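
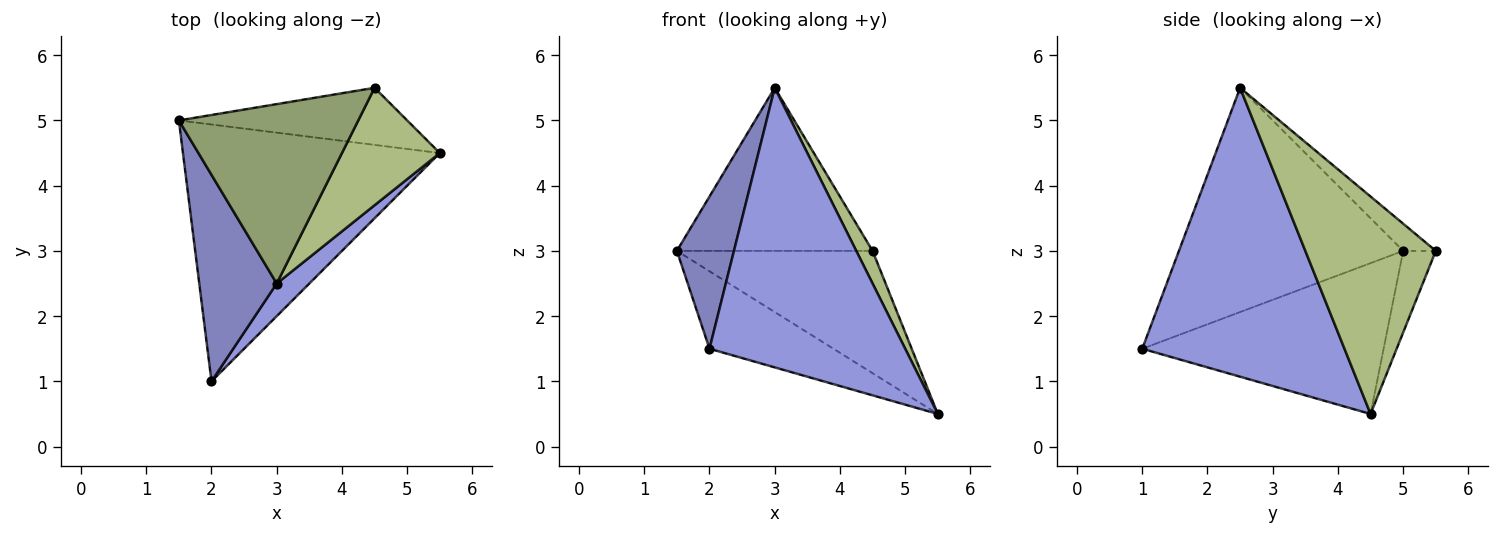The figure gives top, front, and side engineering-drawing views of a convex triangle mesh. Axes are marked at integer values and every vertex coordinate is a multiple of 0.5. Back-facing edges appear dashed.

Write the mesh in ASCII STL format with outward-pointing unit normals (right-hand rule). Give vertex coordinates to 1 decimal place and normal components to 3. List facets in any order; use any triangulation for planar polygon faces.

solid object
 facet normal -0.490 0.252 -0.835
  outer loop
   vertex 2.0 1.0 1.5
   vertex 1.5 5.0 3.0
   vertex 5.5 4.5 0.5
  endloop
 endfacet
 facet normal -0.919 -0.234 0.317
  outer loop
   vertex 3.0 2.5 5.5
   vertex 1.5 5.0 3.0
   vertex 2.0 1.0 1.5
  endloop
 endfacet
 facet normal 0.716 -0.693 0.081
  outer loop
   vertex 3.0 2.5 5.5
   vertex 2.0 1.0 1.5
   vertex 5.5 4.5 0.5
  endloop
 endfacet
 facet normal -0.149 0.896 -0.418
  outer loop
   vertex 4.5 5.5 3.0
   vertex 5.5 4.5 0.5
   vertex 1.5 5.0 3.0
  endloop
 endfacet
 facet normal -0.111 0.668 0.735
  outer loop
   vertex 4.5 5.5 3.0
   vertex 1.5 5.0 3.0
   vertex 3.0 2.5 5.5
  endloop
 endfacet
 facet normal 0.906 -0.113 0.408
  outer loop
   vertex 4.5 5.5 3.0
   vertex 3.0 2.5 5.5
   vertex 5.5 4.5 0.5
  endloop
 endfacet
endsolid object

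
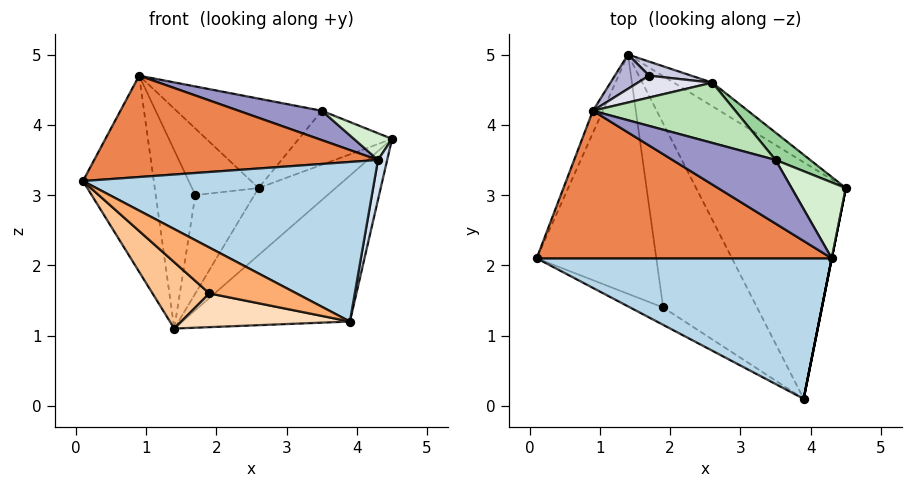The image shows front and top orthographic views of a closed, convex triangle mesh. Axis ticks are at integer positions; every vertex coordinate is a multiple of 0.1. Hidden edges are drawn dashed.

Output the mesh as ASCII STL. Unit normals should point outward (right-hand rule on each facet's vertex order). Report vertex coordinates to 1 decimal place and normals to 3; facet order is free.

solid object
 facet normal 0.728 0.360 -0.583
  outer loop
   vertex 1.4 5.0 1.1
   vertex 4.5 3.1 3.8
   vertex 3.9 0.1 1.2
  endloop
 endfacet
 facet normal -0.923 0.382 -0.043
  outer loop
   vertex 0.9 4.2 4.7
   vertex 1.4 5.0 1.1
   vertex 0.1 2.1 3.2
  endloop
 endfacet
 facet normal -0.047 -0.750 0.660
  outer loop
   vertex 4.3 2.1 3.5
   vertex 0.1 2.1 3.2
   vertex 3.9 0.1 1.2
  endloop
 endfacet
 facet normal 0.981 -0.196 0.000
  outer loop
   vertex 4.3 2.1 3.5
   vertex 3.9 0.1 1.2
   vertex 4.5 3.1 3.8
  endloop
 endfacet
 facet normal -0.059 -0.565 0.823
  outer loop
   vertex 4.3 2.1 3.5
   vertex 0.9 4.2 4.7
   vertex 0.1 2.1 3.2
  endloop
 endfacet
 facet normal -0.562 -0.774 -0.293
  outer loop
   vertex 1.9 1.4 1.6
   vertex 3.9 0.1 1.2
   vertex 0.1 2.1 3.2
  endloop
 endfacet
 facet normal -0.693 -0.193 -0.695
  outer loop
   vertex 1.9 1.4 1.6
   vertex 0.1 2.1 3.2
   vertex 1.4 5.0 1.1
  endloop
 endfacet
 facet normal -0.299 -0.172 -0.938
  outer loop
   vertex 1.9 1.4 1.6
   vertex 1.4 5.0 1.1
   vertex 3.9 0.1 1.2
  endloop
 endfacet
 facet normal 0.655 0.713 -0.250
  outer loop
   vertex 2.6 4.6 3.1
   vertex 4.5 3.1 3.8
   vertex 1.4 5.0 1.1
  endloop
 endfacet
 facet normal 0.474 0.786 0.398
  outer loop
   vertex 3.5 3.5 4.2
   vertex 4.5 3.1 3.8
   vertex 2.6 4.6 3.1
  endloop
 endfacet
 facet normal 0.314 0.787 0.530
  outer loop
   vertex 3.5 3.5 4.2
   vertex 2.6 4.6 3.1
   vertex 0.9 4.2 4.7
  endloop
 endfacet
 facet normal 0.238 -0.322 0.916
  outer loop
   vertex 3.5 3.5 4.2
   vertex 4.3 2.1 3.5
   vertex 4.5 3.1 3.8
  endloop
 endfacet
 facet normal 0.062 -0.418 0.906
  outer loop
   vertex 3.5 3.5 4.2
   vertex 0.9 4.2 4.7
   vertex 4.3 2.1 3.5
  endloop
 endfacet
 facet normal -0.208 0.961 0.185
  outer loop
   vertex 1.7 4.7 3.0
   vertex 1.4 5.0 1.1
   vertex 0.9 4.2 4.7
  endloop
 endfacet
 facet normal 0.094 0.986 0.141
  outer loop
   vertex 1.7 4.7 3.0
   vertex 2.6 4.6 3.1
   vertex 1.4 5.0 1.1
  endloop
 endfacet
 facet normal 0.071 0.947 0.312
  outer loop
   vertex 1.7 4.7 3.0
   vertex 0.9 4.2 4.7
   vertex 2.6 4.6 3.1
  endloop
 endfacet
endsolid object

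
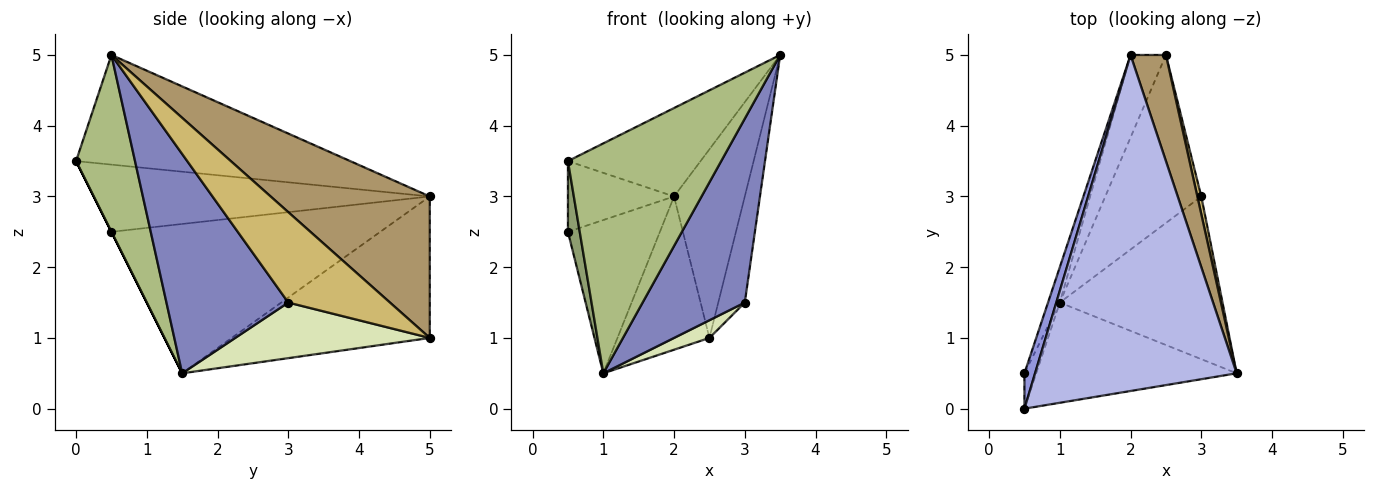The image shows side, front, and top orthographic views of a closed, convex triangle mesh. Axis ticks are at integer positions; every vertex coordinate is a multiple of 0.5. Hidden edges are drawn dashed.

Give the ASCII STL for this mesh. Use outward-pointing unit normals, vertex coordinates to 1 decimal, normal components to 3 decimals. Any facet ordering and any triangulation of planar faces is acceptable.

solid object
 facet normal -0.944 0.323 -0.074
  outer loop
   vertex 1.0 1.5 0.5
   vertex 0.5 0.5 2.5
   vertex 2.0 5.0 3.0
  endloop
 endfacet
 facet normal 0.666 -0.559 -0.494
  outer loop
   vertex 3.0 3.0 1.5
   vertex 3.5 0.5 5.0
   vertex 1.0 1.5 0.5
  endloop
 endfacet
 facet normal -0.943 0.298 0.149
  outer loop
   vertex 0.5 0.0 3.5
   vertex 2.0 5.0 3.0
   vertex 0.5 0.5 2.5
  endloop
 endfacet
 facet normal -0.465 0.225 0.856
  outer loop
   vertex 0.5 0.0 3.5
   vertex 3.5 0.5 5.0
   vertex 2.0 5.0 3.0
  endloop
 endfacet
 facet normal 0.000 -0.894 -0.447
  outer loop
   vertex 0.5 0.0 3.5
   vertex 0.5 0.5 2.5
   vertex 1.0 1.5 0.5
  endloop
 endfacet
 facet normal 0.333 -0.865 -0.377
  outer loop
   vertex 0.5 0.0 3.5
   vertex 1.0 1.5 0.5
   vertex 3.5 0.5 5.0
  endloop
 endfacet
 facet normal -0.885 0.411 -0.221
  outer loop
   vertex 2.5 5.0 1.0
   vertex 1.0 1.5 0.5
   vertex 2.0 5.0 3.0
  endloop
 endfacet
 facet normal 0.499 -0.091 -0.862
  outer loop
   vertex 2.5 5.0 1.0
   vertex 3.0 3.0 1.5
   vertex 1.0 1.5 0.5
  endloop
 endfacet
 facet normal 0.891 0.396 0.223
  outer loop
   vertex 2.5 5.0 1.0
   vertex 2.0 5.0 3.0
   vertex 3.5 0.5 5.0
  endloop
 endfacet
 facet normal 0.967 0.252 0.042
  outer loop
   vertex 2.5 5.0 1.0
   vertex 3.5 0.5 5.0
   vertex 3.0 3.0 1.5
  endloop
 endfacet
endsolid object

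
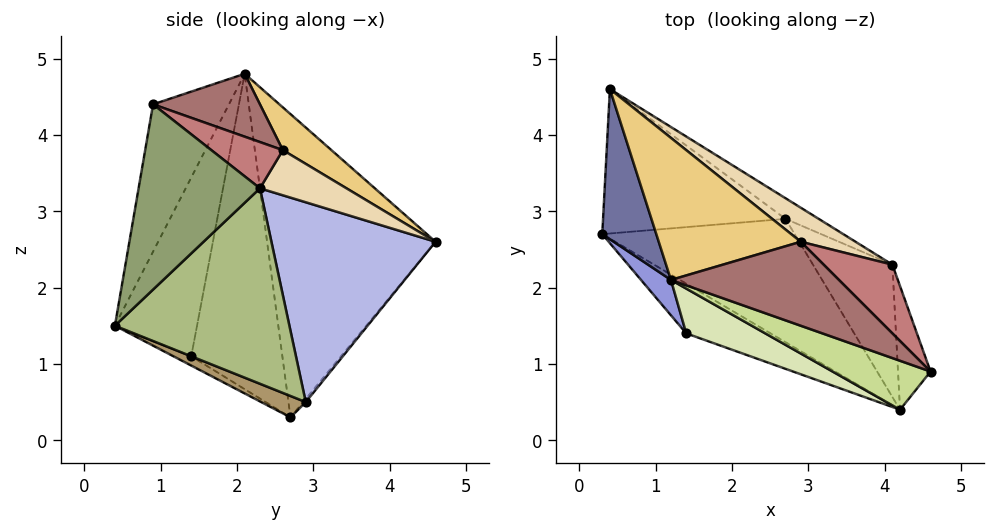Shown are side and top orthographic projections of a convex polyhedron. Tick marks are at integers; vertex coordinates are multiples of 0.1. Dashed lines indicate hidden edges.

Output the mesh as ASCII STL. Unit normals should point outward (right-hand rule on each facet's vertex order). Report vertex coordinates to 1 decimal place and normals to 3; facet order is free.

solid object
 facet normal -0.972 -0.159 0.173
  outer loop
   vertex 1.2 2.1 4.8
   vertex 0.4 4.6 2.6
   vertex 0.3 2.7 0.3
  endloop
 endfacet
 facet normal -0.011 0.771 -0.637
  outer loop
   vertex 2.7 2.9 0.5
   vertex 0.3 2.7 0.3
   vertex 0.4 4.6 2.6
  endloop
 endfacet
 facet normal -0.783 -0.617 0.074
  outer loop
   vertex 1.4 1.4 1.1
   vertex 1.2 2.1 4.8
   vertex 0.3 2.7 0.3
  endloop
 endfacet
 facet normal 0.538 0.838 -0.089
  outer loop
   vertex 4.1 2.3 3.3
   vertex 2.7 2.9 0.5
   vertex 0.4 4.6 2.6
  endloop
 endfacet
 facet normal 0.963 0.211 -0.169
  outer loop
   vertex 4.2 0.4 1.5
   vertex 4.1 2.3 3.3
   vertex 4.6 0.9 4.4
  endloop
 endfacet
 facet normal 0.859 0.376 -0.349
  outer loop
   vertex 4.2 0.4 1.5
   vertex 2.7 2.9 0.5
   vertex 4.1 2.3 3.3
  endloop
 endfacet
 facet normal -0.305 -0.931 0.202
  outer loop
   vertex 4.2 0.4 1.5
   vertex 4.6 0.9 4.4
   vertex 1.2 2.1 4.8
  endloop
 endfacet
 facet normal -0.352 -0.923 0.156
  outer loop
   vertex 4.2 0.4 1.5
   vertex 1.2 2.1 4.8
   vertex 1.4 1.4 1.1
  endloop
 endfacet
 facet normal 0.105 -0.314 -0.943
  outer loop
   vertex 4.2 0.4 1.5
   vertex 0.3 2.7 0.3
   vertex 2.7 2.9 0.5
  endloop
 endfacet
 facet normal -0.090 -0.576 -0.813
  outer loop
   vertex 4.2 0.4 1.5
   vertex 1.4 1.4 1.1
   vertex 0.3 2.7 0.3
  endloop
 endfacet
 facet normal 0.211 0.683 0.699
  outer loop
   vertex 2.9 2.6 3.8
   vertex 0.4 4.6 2.6
   vertex 1.2 2.1 4.8
  endloop
 endfacet
 facet normal 0.396 0.783 0.480
  outer loop
   vertex 2.9 2.6 3.8
   vertex 4.1 2.3 3.3
   vertex 0.4 4.6 2.6
  endloop
 endfacet
 facet normal 0.290 0.563 0.774
  outer loop
   vertex 2.9 2.6 3.8
   vertex 1.2 2.1 4.8
   vertex 4.6 0.9 4.4
  endloop
 endfacet
 facet normal 0.425 0.648 0.632
  outer loop
   vertex 2.9 2.6 3.8
   vertex 4.6 0.9 4.4
   vertex 4.1 2.3 3.3
  endloop
 endfacet
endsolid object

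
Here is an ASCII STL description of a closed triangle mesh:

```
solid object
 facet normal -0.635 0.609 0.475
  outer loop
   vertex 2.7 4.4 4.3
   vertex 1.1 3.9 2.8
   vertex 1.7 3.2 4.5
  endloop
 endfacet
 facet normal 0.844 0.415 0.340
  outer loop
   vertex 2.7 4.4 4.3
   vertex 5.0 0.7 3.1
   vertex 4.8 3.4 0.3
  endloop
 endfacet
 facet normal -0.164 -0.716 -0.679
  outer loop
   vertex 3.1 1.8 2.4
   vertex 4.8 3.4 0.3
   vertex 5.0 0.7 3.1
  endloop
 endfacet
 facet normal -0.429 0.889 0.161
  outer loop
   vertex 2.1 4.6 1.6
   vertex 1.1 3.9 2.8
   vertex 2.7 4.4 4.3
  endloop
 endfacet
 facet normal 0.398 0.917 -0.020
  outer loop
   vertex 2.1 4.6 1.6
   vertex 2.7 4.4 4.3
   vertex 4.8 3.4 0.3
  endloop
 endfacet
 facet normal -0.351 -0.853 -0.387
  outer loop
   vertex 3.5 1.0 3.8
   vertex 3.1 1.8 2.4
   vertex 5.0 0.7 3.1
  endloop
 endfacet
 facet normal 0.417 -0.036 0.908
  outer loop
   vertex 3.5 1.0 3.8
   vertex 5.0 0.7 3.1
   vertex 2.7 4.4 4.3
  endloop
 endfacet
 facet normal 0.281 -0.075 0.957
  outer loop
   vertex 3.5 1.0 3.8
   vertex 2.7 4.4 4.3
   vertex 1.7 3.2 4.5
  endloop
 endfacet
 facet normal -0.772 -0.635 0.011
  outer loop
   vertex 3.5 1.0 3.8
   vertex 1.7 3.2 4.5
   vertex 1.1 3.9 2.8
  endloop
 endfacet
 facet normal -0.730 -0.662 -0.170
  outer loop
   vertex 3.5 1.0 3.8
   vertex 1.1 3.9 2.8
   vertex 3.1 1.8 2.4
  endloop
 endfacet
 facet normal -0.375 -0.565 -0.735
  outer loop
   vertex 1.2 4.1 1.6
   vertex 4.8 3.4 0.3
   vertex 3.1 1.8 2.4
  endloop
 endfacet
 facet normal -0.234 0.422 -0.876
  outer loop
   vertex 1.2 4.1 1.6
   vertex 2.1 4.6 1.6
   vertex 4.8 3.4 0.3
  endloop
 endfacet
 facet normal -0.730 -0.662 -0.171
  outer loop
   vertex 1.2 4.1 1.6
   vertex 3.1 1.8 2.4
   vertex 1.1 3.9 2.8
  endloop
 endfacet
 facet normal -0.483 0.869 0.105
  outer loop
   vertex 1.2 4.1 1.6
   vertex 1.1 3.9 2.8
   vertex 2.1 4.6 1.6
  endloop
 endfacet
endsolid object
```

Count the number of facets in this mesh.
14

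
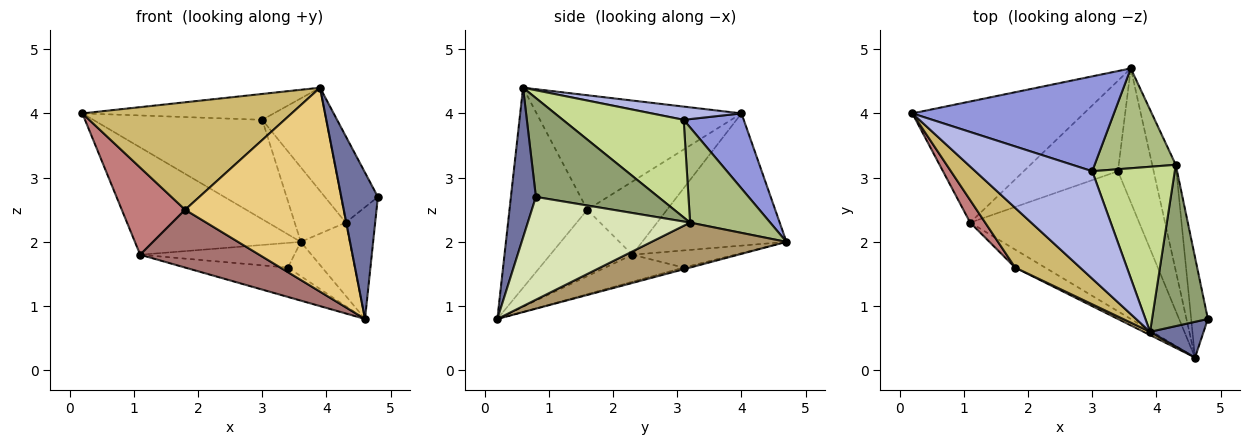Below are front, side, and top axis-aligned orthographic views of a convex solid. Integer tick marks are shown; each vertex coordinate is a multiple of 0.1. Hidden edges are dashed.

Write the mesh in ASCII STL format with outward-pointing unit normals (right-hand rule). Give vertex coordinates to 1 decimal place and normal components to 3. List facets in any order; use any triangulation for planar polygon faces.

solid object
 facet normal 0.553 -0.810 0.197
  outer loop
   vertex 3.9 0.6 4.4
   vertex 4.6 0.2 0.8
   vertex 4.8 0.8 2.7
  endloop
 endfacet
 facet normal -0.046 0.248 -0.968
  outer loop
   vertex 3.4 3.1 1.6
   vertex 3.6 4.7 2.0
   vertex 4.6 0.2 0.8
  endloop
 endfacet
 facet normal 0.249 0.701 0.669
  outer loop
   vertex 3.0 3.1 3.9
   vertex 3.6 4.7 2.0
   vertex 0.2 4.0 4.0
  endloop
 endfacet
 facet normal 0.109 0.233 0.966
  outer loop
   vertex 3.0 3.1 3.9
   vertex 0.2 4.0 4.0
   vertex 3.9 0.6 4.4
  endloop
 endfacet
 facet normal 0.842 0.255 0.476
  outer loop
   vertex 4.3 3.2 2.3
   vertex 3.9 0.6 4.4
   vertex 4.8 0.8 2.7
  endloop
 endfacet
 facet normal 0.685 0.436 0.584
  outer loop
   vertex 4.3 3.2 2.3
   vertex 3.6 4.7 2.0
   vertex 3.0 3.1 3.9
  endloop
 endfacet
 facet normal 0.708 0.375 0.599
  outer loop
   vertex 4.3 3.2 2.3
   vertex 3.0 3.1 3.9
   vertex 3.9 0.6 4.4
  endloop
 endfacet
 facet normal 0.972 0.176 -0.158
  outer loop
   vertex 4.3 3.2 2.3
   vertex 4.8 0.8 2.7
   vertex 4.6 0.2 0.8
  endloop
 endfacet
 facet normal 0.844 0.305 -0.442
  outer loop
   vertex 4.3 3.2 2.3
   vertex 4.6 0.2 0.8
   vertex 3.6 4.7 2.0
  endloop
 endfacet
 facet normal -0.650 -0.664 0.369
  outer loop
   vertex 1.8 1.6 2.5
   vertex 3.9 0.6 4.4
   vertex 0.2 4.0 4.0
  endloop
 endfacet
 facet normal -0.440 -0.898 0.014
  outer loop
   vertex 1.8 1.6 2.5
   vertex 4.6 0.2 0.8
   vertex 3.9 0.6 4.4
  endloop
 endfacet
 facet normal -0.155 0.203 -0.967
  outer loop
   vertex 1.1 2.3 1.8
   vertex 3.4 3.1 1.6
   vertex 4.6 0.2 0.8
  endloop
 endfacet
 facet normal -0.550 -0.798 -0.248
  outer loop
   vertex 1.1 2.3 1.8
   vertex 4.6 0.2 0.8
   vertex 1.8 1.6 2.5
  endloop
 endfacet
 facet normal -0.773 -0.614 0.159
  outer loop
   vertex 1.1 2.3 1.8
   vertex 1.8 1.6 2.5
   vertex 0.2 4.0 4.0
  endloop
 endfacet
 facet normal -0.500 0.574 -0.648
  outer loop
   vertex 1.1 2.3 1.8
   vertex 0.2 4.0 4.0
   vertex 3.6 4.7 2.0
  endloop
 endfacet
 facet normal -0.173 0.259 -0.950
  outer loop
   vertex 1.1 2.3 1.8
   vertex 3.6 4.7 2.0
   vertex 3.4 3.1 1.6
  endloop
 endfacet
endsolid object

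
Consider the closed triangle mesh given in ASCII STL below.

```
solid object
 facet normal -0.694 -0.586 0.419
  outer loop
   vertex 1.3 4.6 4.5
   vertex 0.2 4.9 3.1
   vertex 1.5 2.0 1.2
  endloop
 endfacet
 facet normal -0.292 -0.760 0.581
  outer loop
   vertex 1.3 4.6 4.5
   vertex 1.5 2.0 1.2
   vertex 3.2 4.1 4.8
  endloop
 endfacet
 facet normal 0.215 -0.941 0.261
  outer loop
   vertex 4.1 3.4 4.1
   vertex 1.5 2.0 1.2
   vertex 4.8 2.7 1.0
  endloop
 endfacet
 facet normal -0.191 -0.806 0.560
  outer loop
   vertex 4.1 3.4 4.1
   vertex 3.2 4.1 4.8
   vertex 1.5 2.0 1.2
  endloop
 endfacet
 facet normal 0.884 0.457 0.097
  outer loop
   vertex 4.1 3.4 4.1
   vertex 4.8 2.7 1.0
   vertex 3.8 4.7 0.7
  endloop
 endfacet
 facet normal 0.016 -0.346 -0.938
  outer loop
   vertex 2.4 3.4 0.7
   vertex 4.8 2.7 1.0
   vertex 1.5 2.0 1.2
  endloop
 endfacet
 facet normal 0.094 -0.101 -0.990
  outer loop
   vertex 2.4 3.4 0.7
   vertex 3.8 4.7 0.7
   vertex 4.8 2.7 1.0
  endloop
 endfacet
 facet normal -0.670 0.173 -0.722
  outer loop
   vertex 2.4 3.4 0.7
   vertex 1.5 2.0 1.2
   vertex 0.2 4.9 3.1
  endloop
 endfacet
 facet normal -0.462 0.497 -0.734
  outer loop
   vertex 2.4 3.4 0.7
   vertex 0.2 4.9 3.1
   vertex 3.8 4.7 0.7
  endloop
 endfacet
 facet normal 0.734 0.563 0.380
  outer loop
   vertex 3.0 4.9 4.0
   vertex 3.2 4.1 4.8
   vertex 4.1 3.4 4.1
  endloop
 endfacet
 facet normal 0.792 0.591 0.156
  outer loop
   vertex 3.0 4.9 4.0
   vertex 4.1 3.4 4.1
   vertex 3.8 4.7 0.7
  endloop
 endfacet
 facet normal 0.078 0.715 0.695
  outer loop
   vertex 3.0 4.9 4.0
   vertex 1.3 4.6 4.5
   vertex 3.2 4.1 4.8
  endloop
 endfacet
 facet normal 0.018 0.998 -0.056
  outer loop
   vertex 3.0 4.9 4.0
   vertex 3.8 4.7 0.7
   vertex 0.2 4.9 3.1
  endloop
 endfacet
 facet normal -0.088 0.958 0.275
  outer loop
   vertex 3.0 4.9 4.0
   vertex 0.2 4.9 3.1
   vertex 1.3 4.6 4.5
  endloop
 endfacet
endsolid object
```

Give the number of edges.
21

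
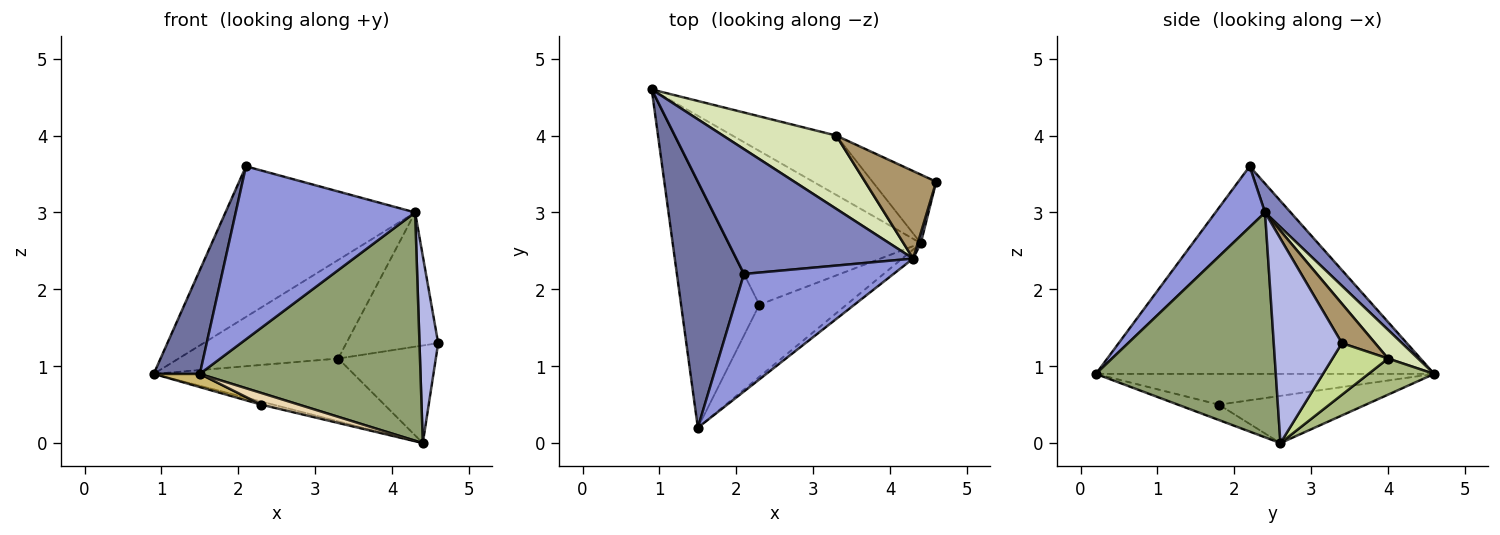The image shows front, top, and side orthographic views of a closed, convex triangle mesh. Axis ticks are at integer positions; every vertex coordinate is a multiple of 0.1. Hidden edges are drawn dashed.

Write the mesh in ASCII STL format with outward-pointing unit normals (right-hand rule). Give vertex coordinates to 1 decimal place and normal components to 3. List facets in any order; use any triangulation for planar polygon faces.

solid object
 facet normal -0.944 -0.129 0.305
  outer loop
   vertex 2.1 2.2 3.6
   vertex 0.9 4.6 0.9
   vertex 1.5 0.2 0.9
  endloop
 endfacet
 facet normal 0.103 0.766 0.635
  outer loop
   vertex 4.3 2.4 3.0
   vertex 0.9 4.6 0.9
   vertex 2.1 2.2 3.6
  endloop
 endfacet
 facet normal 0.223 -0.806 0.548
  outer loop
   vertex 4.3 2.4 3.0
   vertex 2.1 2.2 3.6
   vertex 1.5 0.2 0.9
  endloop
 endfacet
 facet normal 0.964 -0.265 0.014
  outer loop
   vertex 4.3 2.4 3.0
   vertex 4.4 2.6 0.0
   vertex 4.6 3.4 1.3
  endloop
 endfacet
 facet normal 0.632 -0.775 -0.031
  outer loop
   vertex 4.3 2.4 3.0
   vertex 1.5 0.2 0.9
   vertex 4.4 2.6 0.0
  endloop
 endfacet
 facet normal 0.232 0.707 -0.668
  outer loop
   vertex 3.3 4.0 1.1
   vertex 4.4 2.6 0.0
   vertex 0.9 4.6 0.9
  endloop
 endfacet
 facet normal 0.422 0.741 -0.521
  outer loop
   vertex 3.3 4.0 1.1
   vertex 4.6 3.4 1.3
   vertex 4.4 2.6 0.0
  endloop
 endfacet
 facet normal 0.149 0.794 0.590
  outer loop
   vertex 3.3 4.0 1.1
   vertex 0.9 4.6 0.9
   vertex 4.3 2.4 3.0
  endloop
 endfacet
 facet normal 0.290 0.802 0.523
  outer loop
   vertex 3.3 4.0 1.1
   vertex 4.3 2.4 3.0
   vertex 4.6 3.4 1.3
  endloop
 endfacet
 facet normal -0.365 -0.050 -0.930
  outer loop
   vertex 2.3 1.8 0.5
   vertex 1.5 0.2 0.9
   vertex 0.9 4.6 0.9
  endloop
 endfacet
 facet normal -0.239 0.019 -0.971
  outer loop
   vertex 2.3 1.8 0.5
   vertex 0.9 4.6 0.9
   vertex 4.4 2.6 0.0
  endloop
 endfacet
 facet normal -0.172 -0.157 -0.973
  outer loop
   vertex 2.3 1.8 0.5
   vertex 4.4 2.6 0.0
   vertex 1.5 0.2 0.9
  endloop
 endfacet
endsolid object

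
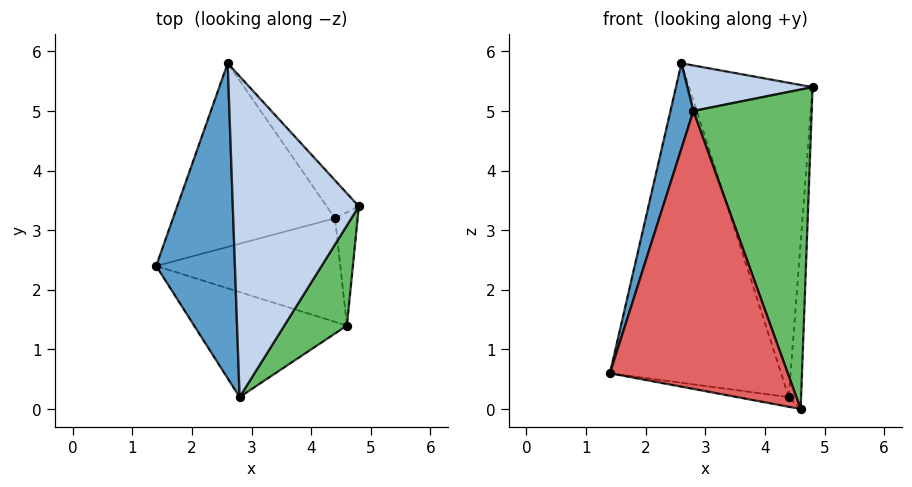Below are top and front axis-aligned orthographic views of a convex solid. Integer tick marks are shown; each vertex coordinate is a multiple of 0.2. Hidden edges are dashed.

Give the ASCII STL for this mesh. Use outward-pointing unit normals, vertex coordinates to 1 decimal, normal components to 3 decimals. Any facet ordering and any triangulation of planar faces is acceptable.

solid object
 facet normal -0.960 -0.073 0.269
  outer loop
   vertex 2.8 0.2 5.0
   vertex 2.6 5.8 5.8
   vertex 1.4 2.4 0.6
  endloop
 endfacet
 facet normal 0.027 -0.140 0.990
  outer loop
   vertex 2.8 0.2 5.0
   vertex 4.8 3.4 5.4
   vertex 2.6 5.8 5.8
  endloop
 endfacet
 facet normal -0.285 0.831 -0.478
  outer loop
   vertex 4.4 3.2 0.2
   vertex 1.4 2.4 0.6
   vertex 2.6 5.8 5.8
  endloop
 endfacet
 facet normal 0.728 0.681 -0.082
  outer loop
   vertex 4.4 3.2 0.2
   vertex 2.6 5.8 5.8
   vertex 4.8 3.4 5.4
  endloop
 endfacet
 facet normal 0.826 -0.537 0.168
  outer loop
   vertex 4.6 1.4 0.0
   vertex 4.8 3.4 5.4
   vertex 2.8 0.2 5.0
  endloop
 endfacet
 facet normal 0.990 0.119 -0.081
  outer loop
   vertex 4.6 1.4 0.0
   vertex 4.4 3.2 0.2
   vertex 4.8 3.4 5.4
  endloop
 endfacet
 facet normal -0.338 -0.880 -0.333
  outer loop
   vertex 4.6 1.4 0.0
   vertex 2.8 0.2 5.0
   vertex 1.4 2.4 0.6
  endloop
 endfacet
 facet normal -0.156 0.092 -0.984
  outer loop
   vertex 4.6 1.4 0.0
   vertex 1.4 2.4 0.6
   vertex 4.4 3.2 0.2
  endloop
 endfacet
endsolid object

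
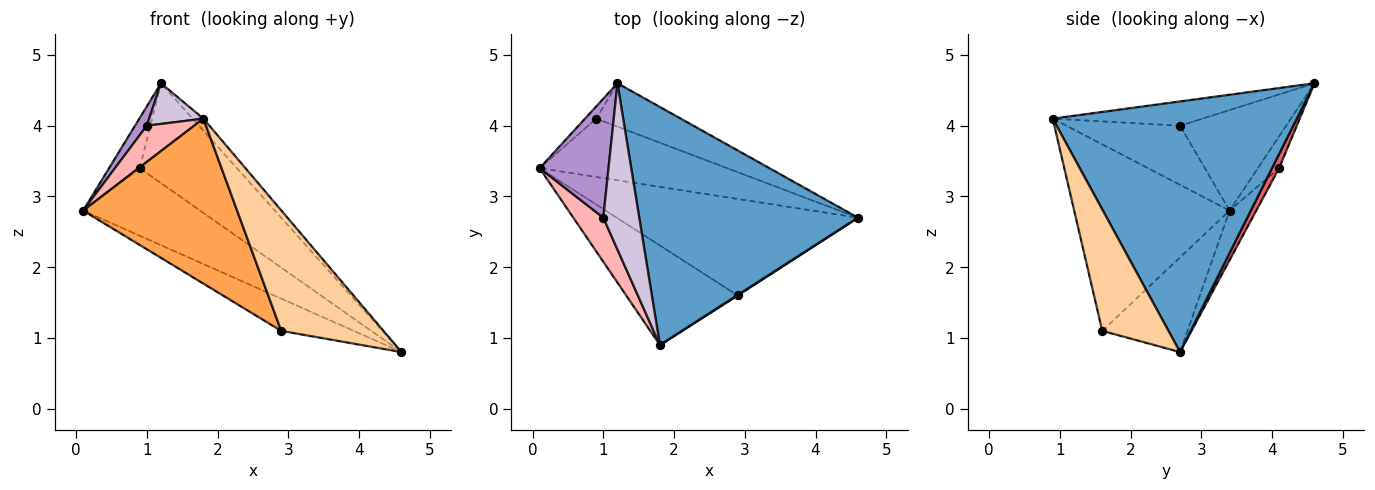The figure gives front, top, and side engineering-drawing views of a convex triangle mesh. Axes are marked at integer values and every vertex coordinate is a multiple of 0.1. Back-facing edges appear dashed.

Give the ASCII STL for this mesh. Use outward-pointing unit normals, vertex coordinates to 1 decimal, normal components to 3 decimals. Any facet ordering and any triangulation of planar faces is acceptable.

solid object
 facet normal 0.753 0.033 0.657
  outer loop
   vertex 1.2 4.6 4.6
   vertex 1.8 0.9 4.1
   vertex 4.6 2.7 0.8
  endloop
 endfacet
 facet normal -0.349 0.297 -0.889
  outer loop
   vertex 2.9 1.6 1.1
   vertex 0.1 3.4 2.8
   vertex 4.6 2.7 0.8
  endloop
 endfacet
 facet normal -0.654 -0.648 -0.391
  outer loop
   vertex 2.9 1.6 1.1
   vertex 1.8 0.9 4.1
   vertex 0.1 3.4 2.8
  endloop
 endfacet
 facet normal 0.544 -0.839 0.004
  outer loop
   vertex 2.9 1.6 1.1
   vertex 4.6 2.7 0.8
   vertex 1.8 0.9 4.1
  endloop
 endfacet
 facet normal -0.170 0.746 -0.644
  outer loop
   vertex 0.9 4.1 3.4
   vertex 4.6 2.7 0.8
   vertex 0.1 3.4 2.8
  endloop
 endfacet
 facet normal -0.558 0.806 -0.196
  outer loop
   vertex 0.9 4.1 3.4
   vertex 0.1 3.4 2.8
   vertex 1.2 4.6 4.6
  endloop
 endfacet
 facet normal 0.067 0.915 -0.398
  outer loop
   vertex 0.9 4.1 3.4
   vertex 1.2 4.6 4.6
   vertex 4.6 2.7 0.8
  endloop
 endfacet
 facet normal -0.836 -0.348 0.424
  outer loop
   vertex 1.0 2.7 4.0
   vertex 0.1 3.4 2.8
   vertex 1.8 0.9 4.1
  endloop
 endfacet
 facet normal -0.821 -0.091 0.563
  outer loop
   vertex 1.0 2.7 4.0
   vertex 1.2 4.6 4.6
   vertex 0.1 3.4 2.8
  endloop
 endfacet
 facet normal -0.549 -0.199 0.812
  outer loop
   vertex 1.0 2.7 4.0
   vertex 1.8 0.9 4.1
   vertex 1.2 4.6 4.6
  endloop
 endfacet
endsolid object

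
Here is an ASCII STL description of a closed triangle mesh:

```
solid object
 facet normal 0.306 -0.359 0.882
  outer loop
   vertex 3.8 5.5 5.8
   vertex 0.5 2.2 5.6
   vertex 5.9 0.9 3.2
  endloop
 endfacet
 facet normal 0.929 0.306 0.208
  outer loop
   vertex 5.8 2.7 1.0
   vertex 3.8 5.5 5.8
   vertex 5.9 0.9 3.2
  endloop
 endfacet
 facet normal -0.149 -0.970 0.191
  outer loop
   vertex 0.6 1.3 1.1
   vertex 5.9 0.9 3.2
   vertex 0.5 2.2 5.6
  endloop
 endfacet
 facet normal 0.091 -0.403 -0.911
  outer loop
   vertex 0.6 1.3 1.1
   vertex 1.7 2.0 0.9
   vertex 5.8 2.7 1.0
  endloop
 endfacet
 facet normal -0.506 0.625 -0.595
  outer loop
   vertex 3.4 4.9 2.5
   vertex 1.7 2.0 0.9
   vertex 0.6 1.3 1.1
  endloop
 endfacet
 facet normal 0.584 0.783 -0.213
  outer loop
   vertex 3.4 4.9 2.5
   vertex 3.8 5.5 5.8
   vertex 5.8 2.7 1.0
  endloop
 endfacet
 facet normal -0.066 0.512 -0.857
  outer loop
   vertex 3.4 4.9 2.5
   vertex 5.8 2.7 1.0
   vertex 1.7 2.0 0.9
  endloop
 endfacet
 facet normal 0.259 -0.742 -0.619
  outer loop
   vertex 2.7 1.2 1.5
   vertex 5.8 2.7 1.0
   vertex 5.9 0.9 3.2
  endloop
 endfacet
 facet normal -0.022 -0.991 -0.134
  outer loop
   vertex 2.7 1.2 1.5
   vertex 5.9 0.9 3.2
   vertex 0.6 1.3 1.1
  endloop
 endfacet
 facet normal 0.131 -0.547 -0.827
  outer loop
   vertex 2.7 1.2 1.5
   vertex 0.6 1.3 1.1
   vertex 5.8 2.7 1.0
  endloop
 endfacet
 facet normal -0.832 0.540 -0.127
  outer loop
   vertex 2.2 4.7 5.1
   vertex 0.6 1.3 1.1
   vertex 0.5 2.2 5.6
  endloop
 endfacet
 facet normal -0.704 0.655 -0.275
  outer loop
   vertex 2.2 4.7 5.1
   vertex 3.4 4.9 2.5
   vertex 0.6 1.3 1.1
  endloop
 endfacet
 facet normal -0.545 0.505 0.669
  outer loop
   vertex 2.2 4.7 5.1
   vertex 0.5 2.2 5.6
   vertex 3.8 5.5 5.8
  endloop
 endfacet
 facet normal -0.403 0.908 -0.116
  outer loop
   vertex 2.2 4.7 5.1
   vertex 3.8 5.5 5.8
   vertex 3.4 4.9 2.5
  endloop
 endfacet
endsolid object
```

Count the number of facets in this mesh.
14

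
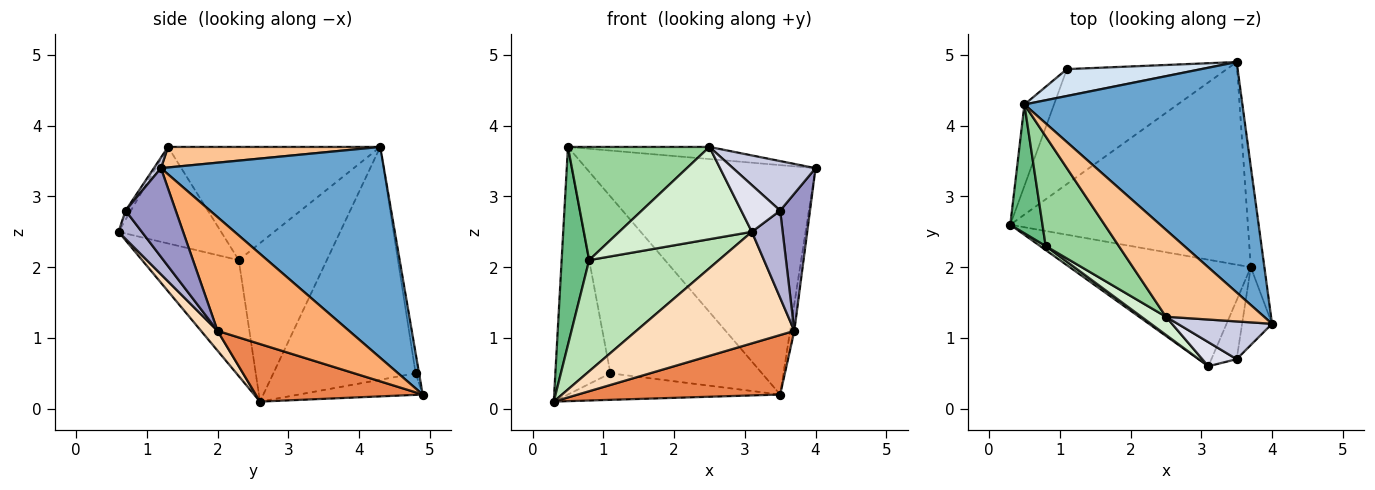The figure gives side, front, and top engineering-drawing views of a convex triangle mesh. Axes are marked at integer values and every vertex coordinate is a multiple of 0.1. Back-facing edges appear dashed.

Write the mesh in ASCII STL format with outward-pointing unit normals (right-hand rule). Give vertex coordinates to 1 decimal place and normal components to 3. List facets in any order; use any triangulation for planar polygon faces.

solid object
 facet normal 0.565 0.582 0.584
  outer loop
   vertex 0.5 4.3 3.7
   vertex 4.0 1.2 3.4
   vertex 3.5 4.9 0.2
  endloop
 endfacet
 facet normal -0.130 0.223 -0.966
  outer loop
   vertex 1.1 4.8 0.5
   vertex 3.5 4.9 0.2
   vertex 0.3 2.6 0.1
  endloop
 endfacet
 facet normal -0.926 0.358 -0.118
  outer loop
   vertex 1.1 4.8 0.5
   vertex 0.3 2.6 0.1
   vertex 0.5 4.3 3.7
  endloop
 endfacet
 facet normal -0.022 0.988 0.150
  outer loop
   vertex 1.1 4.8 0.5
   vertex 0.5 4.3 3.7
   vertex 3.5 4.9 0.2
  endloop
 endfacet
 facet normal 0.226 -0.274 -0.935
  outer loop
   vertex 3.7 2.0 1.1
   vertex 0.3 2.6 0.1
   vertex 3.5 4.9 0.2
  endloop
 endfacet
 facet normal 0.992 0.032 -0.118
  outer loop
   vertex 3.7 2.0 1.1
   vertex 3.5 4.9 0.2
   vertex 4.0 1.2 3.4
  endloop
 endfacet
 facet normal 0.203 0.135 0.970
  outer loop
   vertex 2.5 1.3 3.7
   vertex 4.0 1.2 3.4
   vertex 0.5 4.3 3.7
  endloop
 endfacet
 facet normal 0.075 -0.721 -0.689
  outer loop
   vertex 3.1 0.6 2.5
   vertex 0.3 2.6 0.1
   vertex 3.7 2.0 1.1
  endloop
 endfacet
 facet normal -0.937 -0.293 0.190
  outer loop
   vertex 0.8 2.3 2.1
   vertex 0.5 4.3 3.7
   vertex 0.3 2.6 0.1
  endloop
 endfacet
 facet normal -0.733 -0.489 0.473
  outer loop
   vertex 0.8 2.3 2.1
   vertex 2.5 1.3 3.7
   vertex 0.5 4.3 3.7
  endloop
 endfacet
 facet normal -0.597 -0.801 0.029
  outer loop
   vertex 0.8 2.3 2.1
   vertex 0.3 2.6 0.1
   vertex 3.1 0.6 2.5
  endloop
 endfacet
 facet normal -0.604 -0.782 0.154
  outer loop
   vertex 0.8 2.3 2.1
   vertex 3.1 0.6 2.5
   vertex 2.5 1.3 3.7
  endloop
 endfacet
 facet normal 0.825 -0.491 -0.278
  outer loop
   vertex 3.5 0.7 2.8
   vertex 3.7 2.0 1.1
   vertex 4.0 1.2 3.4
  endloop
 endfacet
 facet normal 0.531 -0.702 -0.474
  outer loop
   vertex 3.5 0.7 2.8
   vertex 3.1 0.6 2.5
   vertex 3.7 2.0 1.1
  endloop
 endfacet
 facet normal 0.068 -0.794 0.605
  outer loop
   vertex 3.5 0.7 2.8
   vertex 4.0 1.2 3.4
   vertex 2.5 1.3 3.7
  endloop
 endfacet
 facet normal -0.120 -0.883 0.455
  outer loop
   vertex 3.5 0.7 2.8
   vertex 2.5 1.3 3.7
   vertex 3.1 0.6 2.5
  endloop
 endfacet
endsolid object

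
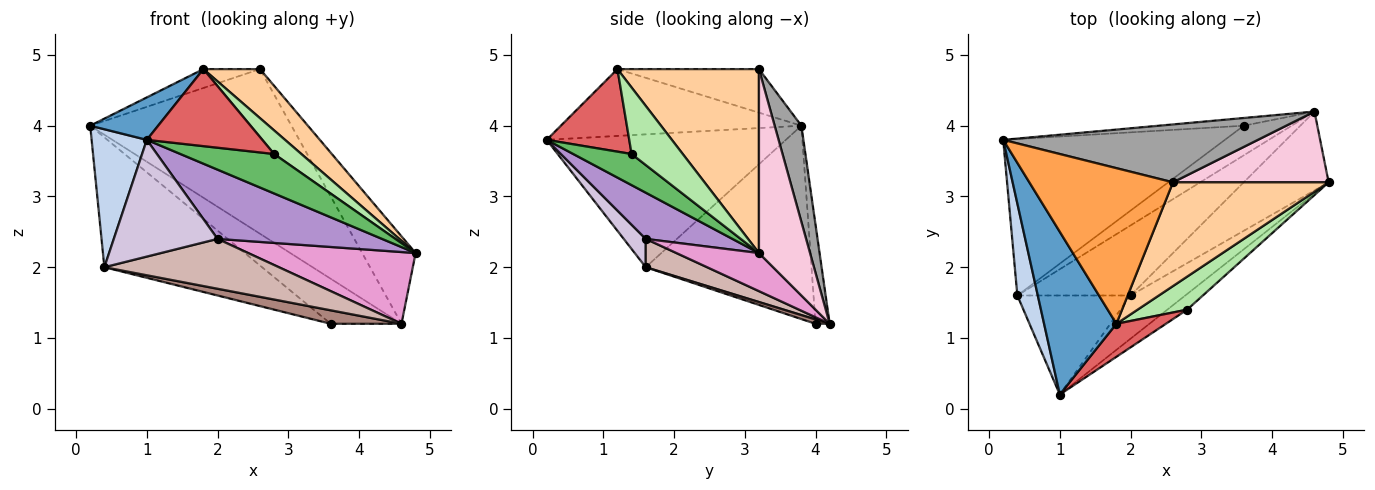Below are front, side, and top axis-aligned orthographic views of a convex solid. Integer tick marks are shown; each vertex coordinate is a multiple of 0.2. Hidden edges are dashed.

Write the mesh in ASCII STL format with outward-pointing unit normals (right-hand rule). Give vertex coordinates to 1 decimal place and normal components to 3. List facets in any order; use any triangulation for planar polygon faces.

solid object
 facet normal -0.666 -0.188 0.721
  outer loop
   vertex 1.8 1.2 4.8
   vertex 0.2 3.8 4.0
   vertex 1.0 0.2 3.8
  endloop
 endfacet
 facet normal -0.964 -0.222 0.148
  outer loop
   vertex 0.4 1.6 2.0
   vertex 1.0 0.2 3.8
   vertex 0.2 3.8 4.0
  endloop
 endfacet
 facet normal -0.288 0.115 0.951
  outer loop
   vertex 2.6 3.2 4.8
   vertex 0.2 3.8 4.0
   vertex 1.8 1.2 4.8
  endloop
 endfacet
 facet normal 0.730 -0.292 0.618
  outer loop
   vertex 2.6 3.2 4.8
   vertex 1.8 1.2 4.8
   vertex 4.8 3.2 2.2
  endloop
 endfacet
 facet normal 0.501 -0.805 -0.319
  outer loop
   vertex 2.8 1.4 3.6
   vertex 1.0 0.2 3.8
   vertex 4.8 3.2 2.2
  endloop
 endfacet
 facet normal 0.738 -0.392 0.549
  outer loop
   vertex 2.8 1.4 3.6
   vertex 4.8 3.2 2.2
   vertex 1.8 1.2 4.8
  endloop
 endfacet
 facet normal 0.549 -0.768 0.329
  outer loop
   vertex 2.8 1.4 3.6
   vertex 1.8 1.2 4.8
   vertex 1.0 0.2 3.8
  endloop
 endfacet
 facet normal -0.557 0.530 -0.639
  outer loop
   vertex 3.6 4.0 1.2
   vertex 0.4 1.6 2.0
   vertex 0.2 3.8 4.0
  endloop
 endfacet
 facet normal 0.408 -0.775 -0.483
  outer loop
   vertex 2.0 1.6 2.4
   vertex 4.8 3.2 2.2
   vertex 1.0 0.2 3.8
  endloop
 endfacet
 facet normal 0.160 -0.753 -0.639
  outer loop
   vertex 2.0 1.6 2.4
   vertex 1.0 0.2 3.8
   vertex 0.4 1.6 2.0
  endloop
 endfacet
 facet normal 0.082 -0.412 -0.907
  outer loop
   vertex 4.6 4.2 1.2
   vertex 0.4 1.6 2.0
   vertex 3.6 4.0 1.2
  endloop
 endfacet
 facet normal 0.200 -0.568 -0.798
  outer loop
   vertex 4.6 4.2 1.2
   vertex 2.0 1.6 2.4
   vertex 0.4 1.6 2.0
  endloop
 endfacet
 facet normal 0.315 -0.639 -0.702
  outer loop
   vertex 4.6 4.2 1.2
   vertex 4.8 3.2 2.2
   vertex 2.0 1.6 2.4
  endloop
 endfacet
 facet normal 0.597 0.624 0.505
  outer loop
   vertex 4.6 4.2 1.2
   vertex 2.6 3.2 4.8
   vertex 4.8 3.2 2.2
  endloop
 endfacet
 facet normal 0.124 0.936 0.329
  outer loop
   vertex 4.6 4.2 1.2
   vertex 0.2 3.8 4.0
   vertex 2.6 3.2 4.8
  endloop
 endfacet
 facet normal -0.193 0.967 -0.166
  outer loop
   vertex 4.6 4.2 1.2
   vertex 3.6 4.0 1.2
   vertex 0.2 3.8 4.0
  endloop
 endfacet
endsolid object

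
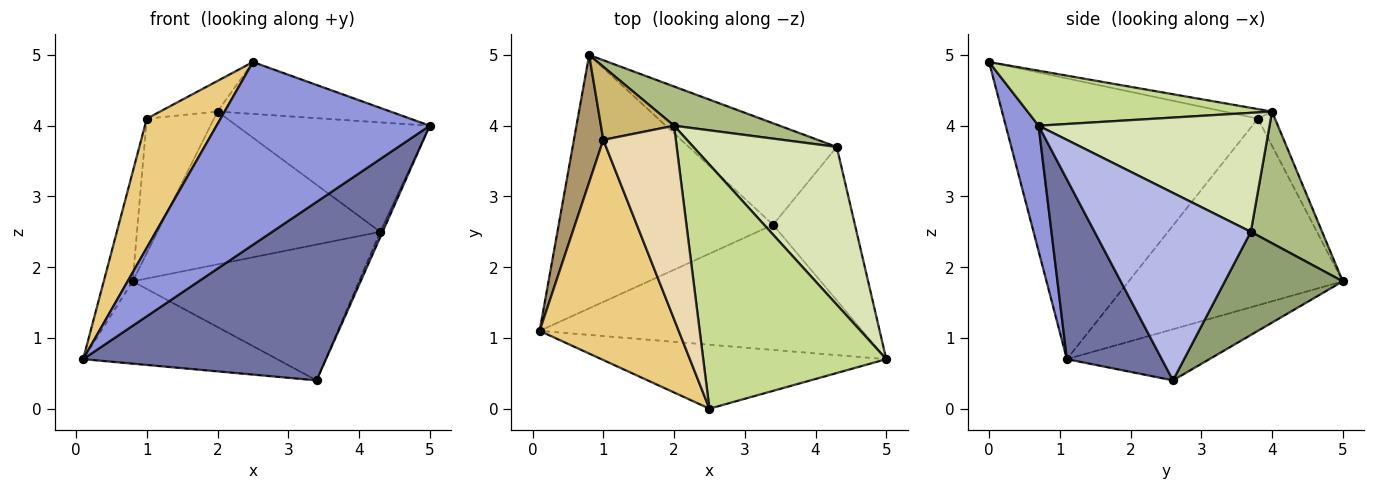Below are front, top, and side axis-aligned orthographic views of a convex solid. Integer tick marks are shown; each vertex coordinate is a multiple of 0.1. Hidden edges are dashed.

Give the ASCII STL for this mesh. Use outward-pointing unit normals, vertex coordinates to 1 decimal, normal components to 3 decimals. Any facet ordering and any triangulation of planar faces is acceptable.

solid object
 facet normal 0.305 -0.780 -0.547
  outer loop
   vertex 3.4 2.6 0.4
   vertex 5.0 0.7 4.0
   vertex 0.1 1.1 0.7
  endloop
 endfacet
 facet normal -0.221 0.301 -0.927
  outer loop
   vertex 3.4 2.6 0.4
   vertex 0.1 1.1 0.7
   vertex 0.8 5.0 1.8
  endloop
 endfacet
 facet normal 0.144 -0.934 -0.327
  outer loop
   vertex 2.5 0.0 4.9
   vertex 0.1 1.1 0.7
   vertex 5.0 0.7 4.0
  endloop
 endfacet
 facet normal 0.916 0.014 -0.400
  outer loop
   vertex 4.3 3.7 2.5
   vertex 5.0 0.7 4.0
   vertex 3.4 2.6 0.4
  endloop
 endfacet
 facet normal 0.385 0.739 -0.552
  outer loop
   vertex 4.3 3.7 2.5
   vertex 3.4 2.6 0.4
   vertex 0.8 5.0 1.8
  endloop
 endfacet
 facet normal 0.296 0.925 0.237
  outer loop
   vertex 2.0 4.0 4.2
   vertex 4.3 3.7 2.5
   vertex 0.8 5.0 1.8
  endloop
 endfacet
 facet normal 0.282 0.199 0.938
  outer loop
   vertex 2.0 4.0 4.2
   vertex 2.5 0.0 4.9
   vertex 5.0 0.7 4.0
  endloop
 endfacet
 facet normal 0.563 0.471 0.679
  outer loop
   vertex 2.0 4.0 4.2
   vertex 5.0 0.7 4.0
   vertex 4.3 3.7 2.5
  endloop
 endfacet
 facet normal -0.979 0.132 0.154
  outer loop
   vertex 1.0 3.8 4.1
   vertex 0.8 5.0 1.8
   vertex 0.1 1.1 0.7
  endloop
 endfacet
 facet normal -0.218 0.857 0.466
  outer loop
   vertex 1.0 3.8 4.1
   vertex 2.0 4.0 4.2
   vertex 0.8 5.0 1.8
  endloop
 endfacet
 facet normal -0.867 -0.252 0.430
  outer loop
   vertex 1.0 3.8 4.1
   vertex 0.1 1.1 0.7
   vertex 2.5 0.0 4.9
  endloop
 endfacet
 facet normal -0.129 0.155 0.979
  outer loop
   vertex 1.0 3.8 4.1
   vertex 2.5 0.0 4.9
   vertex 2.0 4.0 4.2
  endloop
 endfacet
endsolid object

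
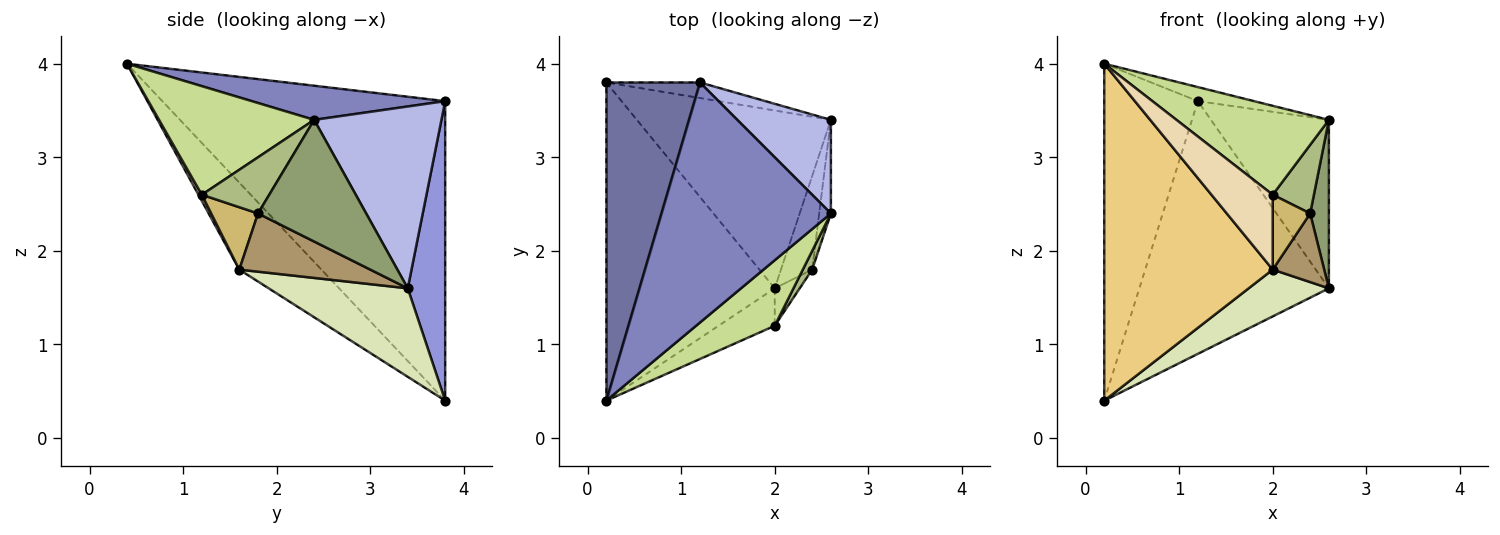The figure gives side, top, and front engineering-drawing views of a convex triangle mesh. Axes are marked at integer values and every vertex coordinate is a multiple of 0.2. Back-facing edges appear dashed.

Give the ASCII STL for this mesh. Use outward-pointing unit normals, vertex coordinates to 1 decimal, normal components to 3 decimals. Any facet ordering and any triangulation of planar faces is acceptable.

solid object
 facet normal -0.910 0.301 0.284
  outer loop
   vertex 1.2 3.8 3.6
   vertex 0.2 3.8 0.4
   vertex 0.2 0.4 4.0
  endloop
 endfacet
 facet normal 0.197 0.057 0.979
  outer loop
   vertex 1.2 3.8 3.6
   vertex 0.2 0.4 4.0
   vertex 2.6 2.4 3.4
  endloop
 endfacet
 facet normal 0.193 0.979 -0.060
  outer loop
   vertex 2.6 3.4 1.6
   vertex 0.2 3.8 0.4
   vertex 1.2 3.8 3.6
  endloop
 endfacet
 facet normal 0.686 0.636 0.353
  outer loop
   vertex 2.6 3.4 1.6
   vertex 1.2 3.8 3.6
   vertex 2.6 2.4 3.4
  endloop
 endfacet
 facet normal 0.981 -0.170 -0.094
  outer loop
   vertex 2.4 1.8 2.4
   vertex 2.6 3.4 1.6
   vertex 2.6 2.4 3.4
  endloop
 endfacet
 facet normal 0.845 -0.516 0.141
  outer loop
   vertex 2.0 1.2 2.6
   vertex 2.4 1.8 2.4
   vertex 2.6 2.4 3.4
  endloop
 endfacet
 facet normal 0.634 -0.623 0.459
  outer loop
   vertex 2.0 1.2 2.6
   vertex 2.6 2.4 3.4
   vertex 0.2 0.4 4.0
  endloop
 endfacet
 facet normal 0.404 -0.233 -0.885
  outer loop
   vertex 2.0 1.6 1.8
   vertex 0.2 3.8 0.4
   vertex 2.6 3.4 1.6
  endloop
 endfacet
 facet normal 0.833 -0.327 -0.446
  outer loop
   vertex 2.0 1.6 1.8
   vertex 2.6 3.4 1.6
   vertex 2.4 1.8 2.4
  endloop
 endfacet
 facet normal 0.745 -0.596 -0.298
  outer loop
   vertex 2.0 1.6 1.8
   vertex 2.4 1.8 2.4
   vertex 2.0 1.2 2.6
  endloop
 endfacet
 facet normal -0.334 -0.685 -0.647
  outer loop
   vertex 2.0 1.6 1.8
   vertex 0.2 0.4 4.0
   vertex 0.2 3.8 0.4
  endloop
 endfacet
 facet normal 0.050 -0.893 -0.447
  outer loop
   vertex 2.0 1.6 1.8
   vertex 2.0 1.2 2.6
   vertex 0.2 0.4 4.0
  endloop
 endfacet
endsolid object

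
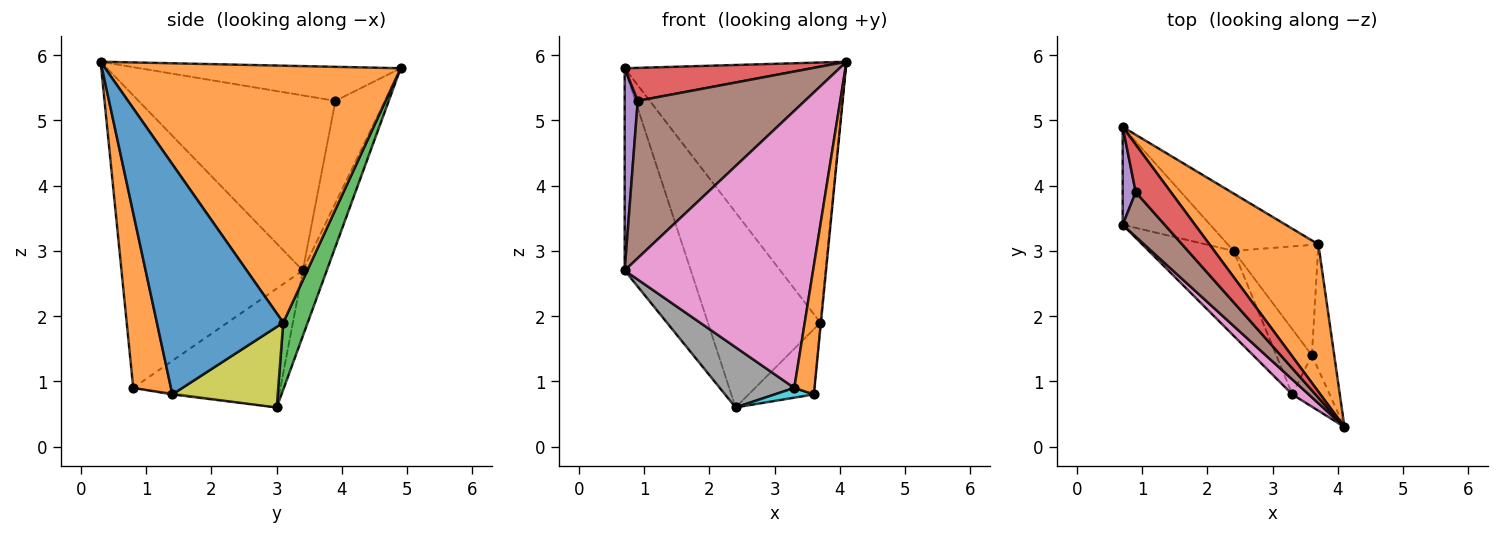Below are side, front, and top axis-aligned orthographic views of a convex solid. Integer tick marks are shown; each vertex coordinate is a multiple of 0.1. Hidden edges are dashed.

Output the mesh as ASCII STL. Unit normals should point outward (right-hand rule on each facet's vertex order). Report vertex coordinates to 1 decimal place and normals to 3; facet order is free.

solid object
 facet normal -0.310 0.856 -0.414
  outer loop
   vertex 0.7 3.4 2.7
   vertex 0.7 4.9 5.8
   vertex 2.4 3.0 0.6
  endloop
 endfacet
 facet normal 0.758 0.567 0.321
  outer loop
   vertex 3.7 3.1 1.9
   vertex 0.7 4.9 5.8
   vertex 4.1 0.3 5.9
  endloop
 endfacet
 facet normal 0.204 0.939 -0.276
  outer loop
   vertex 3.7 3.1 1.9
   vertex 2.4 3.0 0.6
   vertex 0.7 4.9 5.8
  endloop
 endfacet
 facet normal -0.622 -0.446 0.643
  outer loop
   vertex 0.9 3.9 5.3
   vertex 4.1 0.3 5.9
   vertex 0.7 4.9 5.8
  endloop
 endfacet
 facet normal -0.960 -0.253 0.123
  outer loop
   vertex 0.9 3.9 5.3
   vertex 0.7 4.9 5.8
   vertex 0.7 3.4 2.7
  endloop
 endfacet
 facet normal -0.750 -0.637 0.180
  outer loop
   vertex 0.9 3.9 5.3
   vertex 0.7 3.4 2.7
   vertex 4.1 0.3 5.9
  endloop
 endfacet
 facet normal -0.693 -0.720 0.039
  outer loop
   vertex 3.3 0.8 0.9
   vertex 4.1 0.3 5.9
   vertex 0.7 3.4 2.7
  endloop
 endfacet
 facet normal -0.753 -0.381 -0.537
  outer loop
   vertex 3.3 0.8 0.9
   vertex 0.7 3.4 2.7
   vertex 2.4 3.0 0.6
  endloop
 endfacet
 facet normal 0.635 0.393 -0.665
  outer loop
   vertex 3.6 1.4 0.8
   vertex 2.4 3.0 0.6
   vertex 3.7 3.1 1.9
  endloop
 endfacet
 facet normal -0.033 -0.148 -0.988
  outer loop
   vertex 3.6 1.4 0.8
   vertex 3.3 0.8 0.9
   vertex 2.4 3.0 0.6
  endloop
 endfacet
 facet normal 0.995 0.004 -0.097
  outer loop
   vertex 3.6 1.4 0.8
   vertex 3.7 3.1 1.9
   vertex 4.1 0.3 5.9
  endloop
 endfacet
 facet normal 0.866 -0.464 -0.185
  outer loop
   vertex 3.6 1.4 0.8
   vertex 4.1 0.3 5.9
   vertex 3.3 0.8 0.9
  endloop
 endfacet
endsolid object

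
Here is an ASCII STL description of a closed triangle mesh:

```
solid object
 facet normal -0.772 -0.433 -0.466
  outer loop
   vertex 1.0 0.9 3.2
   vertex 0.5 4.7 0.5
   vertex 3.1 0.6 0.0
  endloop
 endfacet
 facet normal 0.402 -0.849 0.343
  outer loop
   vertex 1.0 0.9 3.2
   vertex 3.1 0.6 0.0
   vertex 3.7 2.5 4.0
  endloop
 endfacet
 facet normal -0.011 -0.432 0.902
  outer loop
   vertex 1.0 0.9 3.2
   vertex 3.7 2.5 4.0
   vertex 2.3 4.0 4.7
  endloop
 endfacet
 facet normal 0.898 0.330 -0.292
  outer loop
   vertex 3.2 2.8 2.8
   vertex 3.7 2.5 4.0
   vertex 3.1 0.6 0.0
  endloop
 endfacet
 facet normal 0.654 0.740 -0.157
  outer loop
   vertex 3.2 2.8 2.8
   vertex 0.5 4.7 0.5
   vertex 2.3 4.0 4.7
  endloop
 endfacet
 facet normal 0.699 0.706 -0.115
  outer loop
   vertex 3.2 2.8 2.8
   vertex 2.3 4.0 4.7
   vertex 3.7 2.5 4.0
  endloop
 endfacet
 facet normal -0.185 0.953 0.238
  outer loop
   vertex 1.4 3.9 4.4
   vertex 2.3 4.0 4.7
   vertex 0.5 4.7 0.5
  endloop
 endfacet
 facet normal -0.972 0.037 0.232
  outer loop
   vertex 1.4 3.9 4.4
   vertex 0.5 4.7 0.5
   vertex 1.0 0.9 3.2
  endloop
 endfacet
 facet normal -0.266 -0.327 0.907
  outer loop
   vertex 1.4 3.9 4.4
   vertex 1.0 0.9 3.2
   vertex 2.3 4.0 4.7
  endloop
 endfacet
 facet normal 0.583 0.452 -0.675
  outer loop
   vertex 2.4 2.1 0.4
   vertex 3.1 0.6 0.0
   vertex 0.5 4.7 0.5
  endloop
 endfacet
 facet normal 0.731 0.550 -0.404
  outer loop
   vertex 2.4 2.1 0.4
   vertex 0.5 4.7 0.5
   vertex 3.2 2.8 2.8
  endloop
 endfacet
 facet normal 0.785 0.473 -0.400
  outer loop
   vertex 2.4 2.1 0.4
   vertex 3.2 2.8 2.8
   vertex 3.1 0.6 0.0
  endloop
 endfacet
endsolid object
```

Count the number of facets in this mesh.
12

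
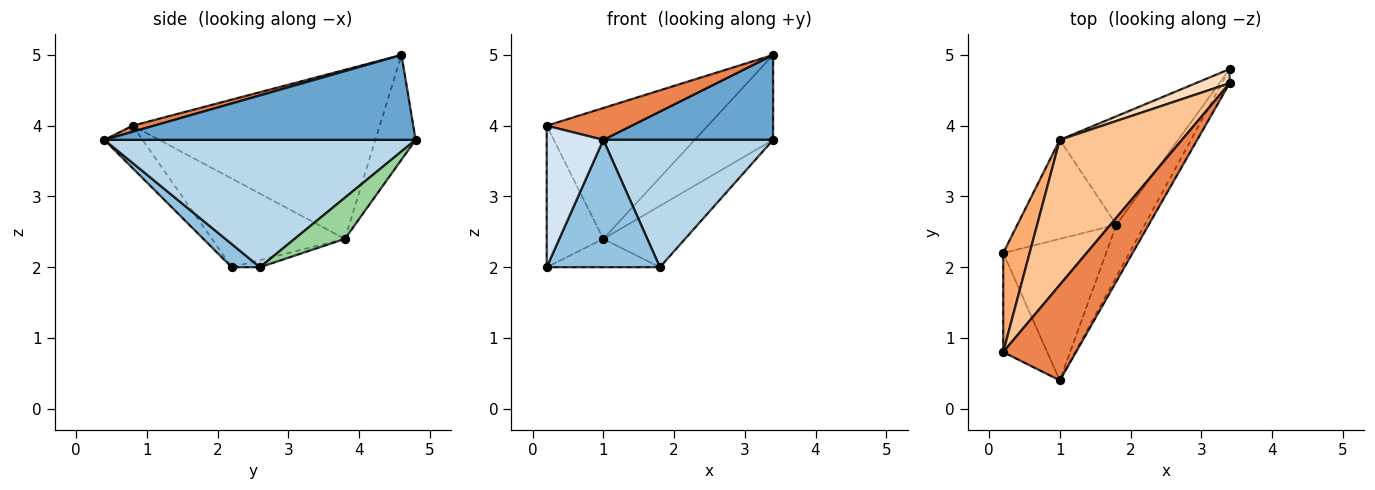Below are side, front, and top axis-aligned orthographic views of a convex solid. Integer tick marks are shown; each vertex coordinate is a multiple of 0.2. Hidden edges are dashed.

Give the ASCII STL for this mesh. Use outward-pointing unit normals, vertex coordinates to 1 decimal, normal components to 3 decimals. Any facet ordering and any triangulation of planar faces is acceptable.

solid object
 facet normal 0.875 -0.477 -0.080
  outer loop
   vertex 3.4 4.8 3.8
   vertex 3.4 4.6 5.0
   vertex 1.0 0.4 3.8
  endloop
 endfacet
 facet normal 0.165 -0.660 -0.733
  outer loop
   vertex 1.8 2.6 2.0
   vertex 1.0 0.4 3.8
   vertex 0.2 2.2 2.0
  endloop
 endfacet
 facet normal 0.862 -0.470 -0.191
  outer loop
   vertex 1.8 2.6 2.0
   vertex 3.4 4.8 3.8
   vertex 1.0 0.4 3.8
  endloop
 endfacet
 facet normal -0.484 -0.717 -0.502
  outer loop
   vertex 0.2 0.8 4.0
   vertex 0.2 2.2 2.0
   vertex 1.0 0.4 3.8
  endloop
 endfacet
 facet normal 0.079 -0.315 0.946
  outer loop
   vertex 0.2 0.8 4.0
   vertex 1.0 0.4 3.8
   vertex 3.4 4.6 5.0
  endloop
 endfacet
 facet normal -0.887 0.378 0.264
  outer loop
   vertex 1.0 3.8 2.4
   vertex 0.2 2.2 2.0
   vertex 0.2 0.8 4.0
  endloop
 endfacet
 facet normal -0.717 0.467 0.518
  outer loop
   vertex 1.0 3.8 2.4
   vertex 0.2 0.8 4.0
   vertex 3.4 4.6 5.0
  endloop
 endfacet
 facet normal -0.452 0.880 0.147
  outer loop
   vertex 1.0 3.8 2.4
   vertex 3.4 4.6 5.0
   vertex 3.4 4.8 3.8
  endloop
 endfacet
 facet normal -0.069 0.274 -0.959
  outer loop
   vertex 1.0 3.8 2.4
   vertex 1.8 2.6 2.0
   vertex 0.2 2.2 2.0
  endloop
 endfacet
 facet normal 0.290 0.471 -0.833
  outer loop
   vertex 1.0 3.8 2.4
   vertex 3.4 4.8 3.8
   vertex 1.8 2.6 2.0
  endloop
 endfacet
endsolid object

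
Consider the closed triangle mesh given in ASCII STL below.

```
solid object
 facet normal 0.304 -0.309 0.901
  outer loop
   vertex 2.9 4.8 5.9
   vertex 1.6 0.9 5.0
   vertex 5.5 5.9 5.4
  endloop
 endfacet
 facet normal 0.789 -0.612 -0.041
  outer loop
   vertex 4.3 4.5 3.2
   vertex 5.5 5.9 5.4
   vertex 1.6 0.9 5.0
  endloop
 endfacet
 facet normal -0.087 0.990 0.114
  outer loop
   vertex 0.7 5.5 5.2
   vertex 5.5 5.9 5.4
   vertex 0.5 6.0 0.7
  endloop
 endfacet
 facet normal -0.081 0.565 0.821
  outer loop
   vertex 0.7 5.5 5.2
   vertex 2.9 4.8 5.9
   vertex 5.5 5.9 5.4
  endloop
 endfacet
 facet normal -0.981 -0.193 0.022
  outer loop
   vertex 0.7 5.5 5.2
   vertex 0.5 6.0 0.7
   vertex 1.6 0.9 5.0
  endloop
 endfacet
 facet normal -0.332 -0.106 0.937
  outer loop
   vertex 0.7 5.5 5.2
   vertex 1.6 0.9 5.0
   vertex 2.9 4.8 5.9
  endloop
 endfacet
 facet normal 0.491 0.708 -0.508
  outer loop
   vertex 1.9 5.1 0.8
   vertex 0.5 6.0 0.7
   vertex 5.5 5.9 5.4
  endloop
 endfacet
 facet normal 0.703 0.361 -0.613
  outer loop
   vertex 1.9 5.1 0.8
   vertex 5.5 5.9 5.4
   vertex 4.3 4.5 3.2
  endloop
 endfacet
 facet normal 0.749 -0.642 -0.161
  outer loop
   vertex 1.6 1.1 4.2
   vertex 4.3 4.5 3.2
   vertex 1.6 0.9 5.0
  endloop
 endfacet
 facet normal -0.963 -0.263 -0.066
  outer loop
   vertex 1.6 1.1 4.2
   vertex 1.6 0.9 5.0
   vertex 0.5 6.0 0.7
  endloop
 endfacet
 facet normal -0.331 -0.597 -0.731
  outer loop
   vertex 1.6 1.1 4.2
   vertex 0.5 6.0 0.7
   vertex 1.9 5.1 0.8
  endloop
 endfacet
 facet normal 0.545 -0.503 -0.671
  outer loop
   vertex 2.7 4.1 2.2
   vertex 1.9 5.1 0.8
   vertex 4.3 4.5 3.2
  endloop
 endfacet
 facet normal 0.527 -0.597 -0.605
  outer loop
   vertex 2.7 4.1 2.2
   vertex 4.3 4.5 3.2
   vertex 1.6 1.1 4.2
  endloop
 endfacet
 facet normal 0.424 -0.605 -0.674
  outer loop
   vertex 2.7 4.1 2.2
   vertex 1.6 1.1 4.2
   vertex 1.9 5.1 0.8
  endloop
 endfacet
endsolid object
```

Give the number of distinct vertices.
9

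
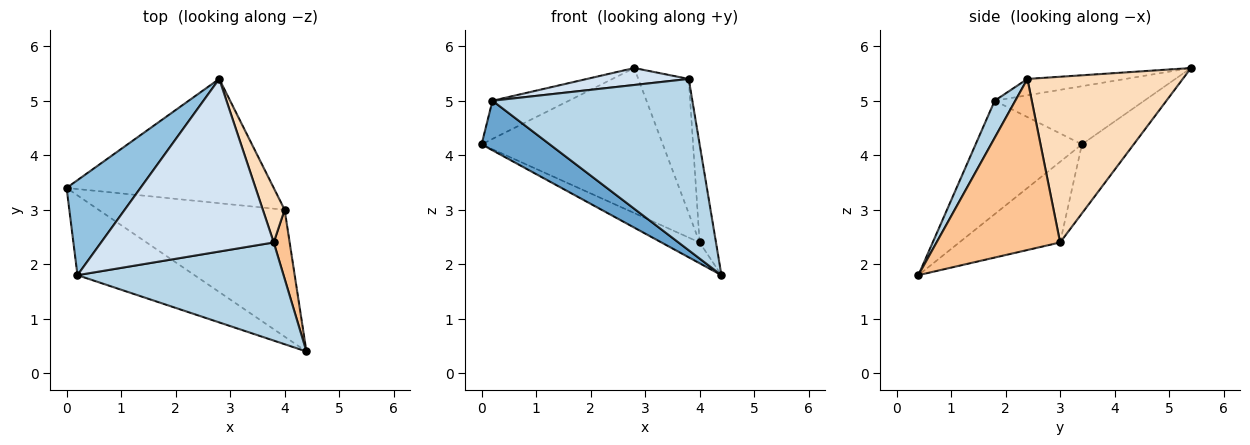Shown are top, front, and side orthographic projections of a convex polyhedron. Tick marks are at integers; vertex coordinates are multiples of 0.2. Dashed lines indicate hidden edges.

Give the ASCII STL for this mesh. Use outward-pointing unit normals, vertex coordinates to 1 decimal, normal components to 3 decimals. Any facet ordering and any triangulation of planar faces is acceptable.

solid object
 facet normal -0.636 -0.407 -0.656
  outer loop
   vertex 0.2 1.8 5.0
   vertex 0.0 3.4 4.2
   vertex 4.4 0.4 1.8
  endloop
 endfacet
 facet normal -0.590 0.301 0.749
  outer loop
   vertex 0.2 1.8 5.0
   vertex 2.8 5.4 5.6
   vertex 0.0 3.4 4.2
  endloop
 endfacet
 facet normal 0.089 -0.864 0.495
  outer loop
   vertex 3.8 2.4 5.4
   vertex 0.2 1.8 5.0
   vertex 4.4 0.4 1.8
  endloop
 endfacet
 facet normal -0.094 -0.097 0.991
  outer loop
   vertex 3.8 2.4 5.4
   vertex 2.8 5.4 5.6
   vertex 0.2 1.8 5.0
  endloop
 endfacet
 facet normal -0.393 0.149 -0.907
  outer loop
   vertex 4.0 3.0 2.4
   vertex 4.4 0.4 1.8
   vertex 0.0 3.4 4.2
  endloop
 endfacet
 facet normal -0.212 0.742 -0.636
  outer loop
   vertex 4.0 3.0 2.4
   vertex 0.0 3.4 4.2
   vertex 2.8 5.4 5.6
  endloop
 endfacet
 facet normal 0.987 0.131 0.092
  outer loop
   vertex 4.0 3.0 2.4
   vertex 3.8 2.4 5.4
   vertex 4.4 0.4 1.8
  endloop
 endfacet
 facet normal 0.944 0.306 0.124
  outer loop
   vertex 4.0 3.0 2.4
   vertex 2.8 5.4 5.6
   vertex 3.8 2.4 5.4
  endloop
 endfacet
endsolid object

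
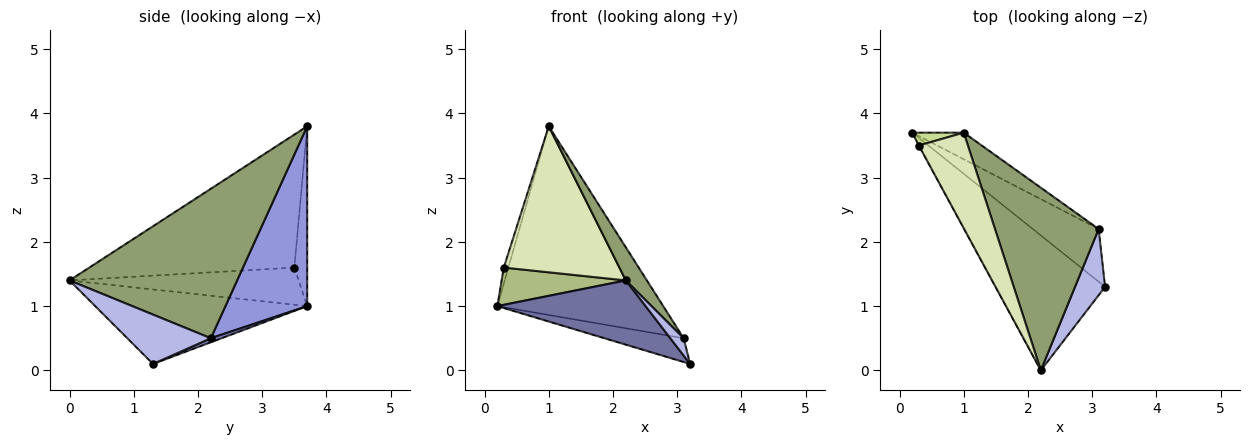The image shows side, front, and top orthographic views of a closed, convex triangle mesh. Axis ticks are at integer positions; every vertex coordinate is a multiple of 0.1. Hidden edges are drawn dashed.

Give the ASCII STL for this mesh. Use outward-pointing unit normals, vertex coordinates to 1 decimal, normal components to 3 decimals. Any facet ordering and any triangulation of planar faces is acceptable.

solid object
 facet normal -0.524 -0.366 -0.769
  outer loop
   vertex 2.2 0.0 1.4
   vertex 0.2 3.7 1.0
   vertex 3.2 1.3 0.1
  endloop
 endfacet
 facet normal 0.055 0.411 -0.910
  outer loop
   vertex 3.1 2.2 0.5
   vertex 3.2 1.3 0.1
   vertex 0.2 3.7 1.0
  endloop
 endfacet
 facet normal 0.439 0.890 -0.125
  outer loop
   vertex 3.1 2.2 0.5
   vertex 0.2 3.7 1.0
   vertex 1.0 3.7 3.8
  endloop
 endfacet
 facet normal 0.846 -0.135 0.516
  outer loop
   vertex 3.1 2.2 0.5
   vertex 2.2 0.0 1.4
   vertex 3.2 1.3 0.1
  endloop
 endfacet
 facet normal 0.817 -0.103 0.567
  outer loop
   vertex 3.1 2.2 0.5
   vertex 1.0 3.7 3.8
   vertex 2.2 0.0 1.4
  endloop
 endfacet
 facet normal -0.879 -0.477 -0.012
  outer loop
   vertex 0.3 3.5 1.6
   vertex 0.2 3.7 1.0
   vertex 2.2 0.0 1.4
  endloop
 endfacet
 facet normal -0.909 0.325 0.260
  outer loop
   vertex 0.3 3.5 1.6
   vertex 1.0 3.7 3.8
   vertex 0.2 3.7 1.0
  endloop
 endfacet
 facet normal -0.829 -0.468 0.306
  outer loop
   vertex 0.3 3.5 1.6
   vertex 2.2 0.0 1.4
   vertex 1.0 3.7 3.8
  endloop
 endfacet
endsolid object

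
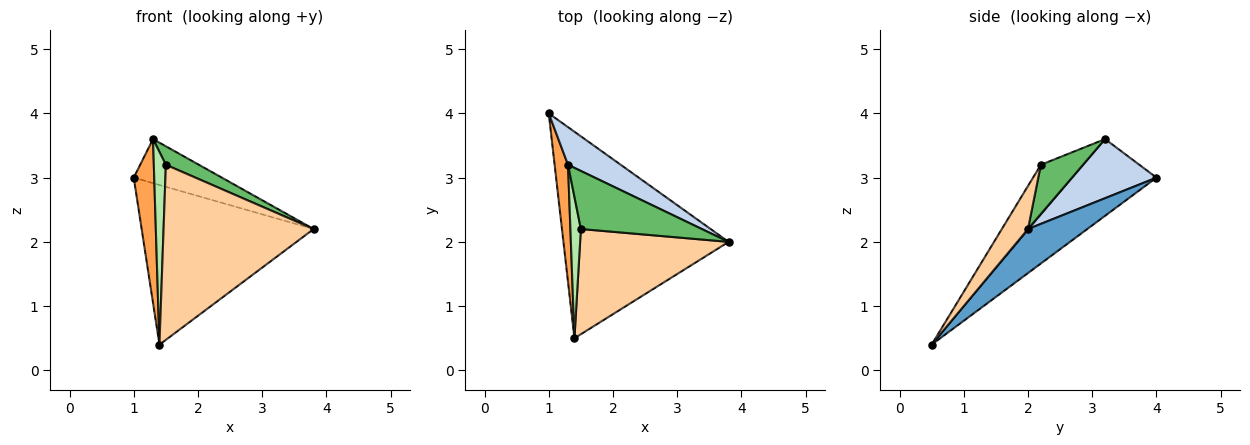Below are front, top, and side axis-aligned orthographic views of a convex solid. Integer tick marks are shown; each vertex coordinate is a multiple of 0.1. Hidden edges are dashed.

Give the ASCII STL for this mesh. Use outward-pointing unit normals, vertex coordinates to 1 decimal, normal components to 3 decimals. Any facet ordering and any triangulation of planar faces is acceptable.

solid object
 facet normal 0.206 0.599 -0.774
  outer loop
   vertex 1.4 0.5 0.4
   vertex 1.0 4.0 3.0
   vertex 3.8 2.0 2.2
  endloop
 endfacet
 facet normal 0.589 0.615 0.525
  outer loop
   vertex 1.3 3.2 3.6
   vertex 3.8 2.0 2.2
   vertex 1.0 4.0 3.0
  endloop
 endfacet
 facet normal -0.958 -0.234 0.167
  outer loop
   vertex 1.3 3.2 3.6
   vertex 1.0 4.0 3.0
   vertex 1.4 0.5 0.4
  endloop
 endfacet
 facet normal 0.148 -0.848 0.509
  outer loop
   vertex 1.5 2.2 3.2
   vertex 1.4 0.5 0.4
   vertex 3.8 2.0 2.2
  endloop
 endfacet
 facet normal 0.362 -0.283 0.888
  outer loop
   vertex 1.5 2.2 3.2
   vertex 3.8 2.0 2.2
   vertex 1.3 3.2 3.6
  endloop
 endfacet
 facet normal -0.944 -0.267 0.196
  outer loop
   vertex 1.5 2.2 3.2
   vertex 1.3 3.2 3.6
   vertex 1.4 0.5 0.4
  endloop
 endfacet
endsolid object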